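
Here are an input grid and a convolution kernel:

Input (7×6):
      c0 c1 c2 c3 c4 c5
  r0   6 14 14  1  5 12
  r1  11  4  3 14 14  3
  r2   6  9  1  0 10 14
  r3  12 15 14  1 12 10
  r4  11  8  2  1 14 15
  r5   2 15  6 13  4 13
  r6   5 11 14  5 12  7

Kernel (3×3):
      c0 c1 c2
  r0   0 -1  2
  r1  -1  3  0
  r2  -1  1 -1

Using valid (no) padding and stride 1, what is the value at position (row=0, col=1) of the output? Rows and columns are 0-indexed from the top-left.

The receptive field on the input at this output position is [14 14 1 / 4 3 14 / 9 1 0]. Elementwise product with the kernel and sum: 14·-1 + 1·2 + 4·-1 + 3·3 + 9·-1 + 1·1 + 0·-1.

-15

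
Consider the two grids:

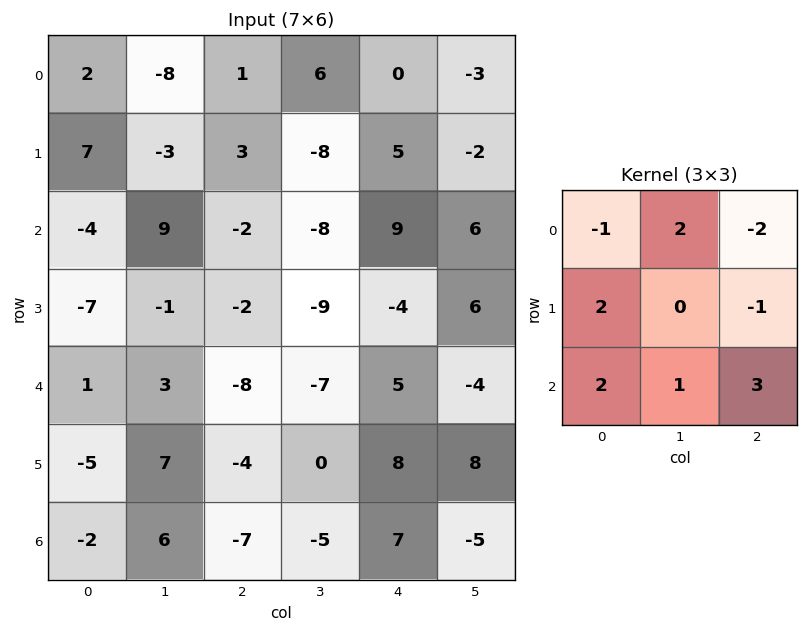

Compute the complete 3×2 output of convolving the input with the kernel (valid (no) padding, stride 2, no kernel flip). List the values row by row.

-14 27
-5 -40
-4 -30

Output[0,0]: The receptive field on the input at this output position is [2 -8 1 / 7 -3 3 / -4 9 -2]. Elementwise product with the kernel and sum: 2·-1 + -8·2 + 1·-2 + 7·2 + 3·-1 + -4·2 + 9·1 + -2·3.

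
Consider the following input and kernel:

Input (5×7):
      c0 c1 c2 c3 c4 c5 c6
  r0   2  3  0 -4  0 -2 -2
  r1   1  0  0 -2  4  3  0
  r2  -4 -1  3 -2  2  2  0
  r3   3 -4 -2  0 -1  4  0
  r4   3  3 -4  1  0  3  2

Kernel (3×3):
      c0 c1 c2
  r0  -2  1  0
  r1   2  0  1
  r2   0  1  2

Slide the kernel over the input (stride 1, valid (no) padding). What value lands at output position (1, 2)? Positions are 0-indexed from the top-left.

4

The receptive field on the input at this output position is [0 -2 4 / 3 -2 2 / -2 0 -1]. Elementwise product with the kernel and sum: 0·-2 + -2·1 + 3·2 + 2·1 + 0·1 + -1·2.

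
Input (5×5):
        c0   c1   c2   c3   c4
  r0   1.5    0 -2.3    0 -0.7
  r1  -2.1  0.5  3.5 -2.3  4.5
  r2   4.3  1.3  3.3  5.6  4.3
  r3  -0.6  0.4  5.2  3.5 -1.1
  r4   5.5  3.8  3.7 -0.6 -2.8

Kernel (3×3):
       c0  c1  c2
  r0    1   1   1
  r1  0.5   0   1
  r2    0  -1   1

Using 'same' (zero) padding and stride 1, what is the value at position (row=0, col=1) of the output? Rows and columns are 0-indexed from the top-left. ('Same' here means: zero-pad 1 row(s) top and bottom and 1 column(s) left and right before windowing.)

1.45

The receptive field on the zero-padded input at this output position is [0 0 0 / 1.5 0 -2.3 / -2.1 0.5 3.5]. Elementwise product with the kernel and sum: 0·1 + 0·1 + 0·1 + 1.5·0.5 + -2.3·1 + 0.5·-1 + 3.5·1.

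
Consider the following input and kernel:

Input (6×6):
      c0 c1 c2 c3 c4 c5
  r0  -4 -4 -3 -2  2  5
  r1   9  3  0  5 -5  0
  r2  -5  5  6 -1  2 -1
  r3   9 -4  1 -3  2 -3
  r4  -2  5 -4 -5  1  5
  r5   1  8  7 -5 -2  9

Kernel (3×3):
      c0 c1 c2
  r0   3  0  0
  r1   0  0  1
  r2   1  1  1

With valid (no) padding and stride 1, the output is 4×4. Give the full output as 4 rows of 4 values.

-6 3 -7 -6
39 2 2 10
-15 8 12 -5
39 -7 4 -2

Output[0,0]: The receptive field on the input at this output position is [-4 -4 -3 / 9 3 0 / -5 5 6]. Elementwise product with the kernel and sum: -4·3 + 0·1 + -5·1 + 5·1 + 6·1.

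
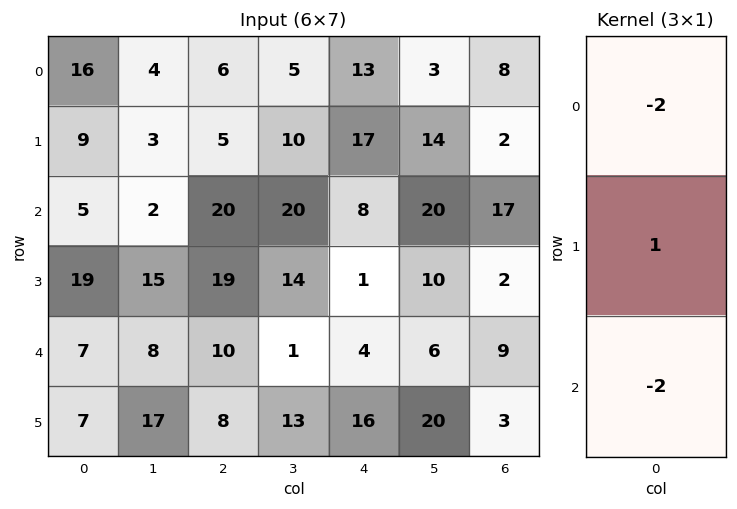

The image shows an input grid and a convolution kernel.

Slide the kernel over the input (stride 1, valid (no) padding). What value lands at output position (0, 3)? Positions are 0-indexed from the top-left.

-40

The receptive field on the input at this output position is [5 / 10 / 20]. Elementwise product with the kernel and sum: 5·-2 + 10·1 + 20·-2.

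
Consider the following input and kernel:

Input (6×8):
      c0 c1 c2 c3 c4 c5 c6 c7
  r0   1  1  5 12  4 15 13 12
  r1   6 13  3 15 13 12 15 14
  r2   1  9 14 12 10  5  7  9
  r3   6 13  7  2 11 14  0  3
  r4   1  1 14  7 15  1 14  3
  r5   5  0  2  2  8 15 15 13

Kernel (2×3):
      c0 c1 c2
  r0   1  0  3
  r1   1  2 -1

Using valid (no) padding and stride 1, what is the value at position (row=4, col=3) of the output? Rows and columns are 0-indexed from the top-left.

The receptive field on the input at this output position is [7 15 1 / 2 8 15]. Elementwise product with the kernel and sum: 7·1 + 1·3 + 2·1 + 8·2 + 15·-1.

13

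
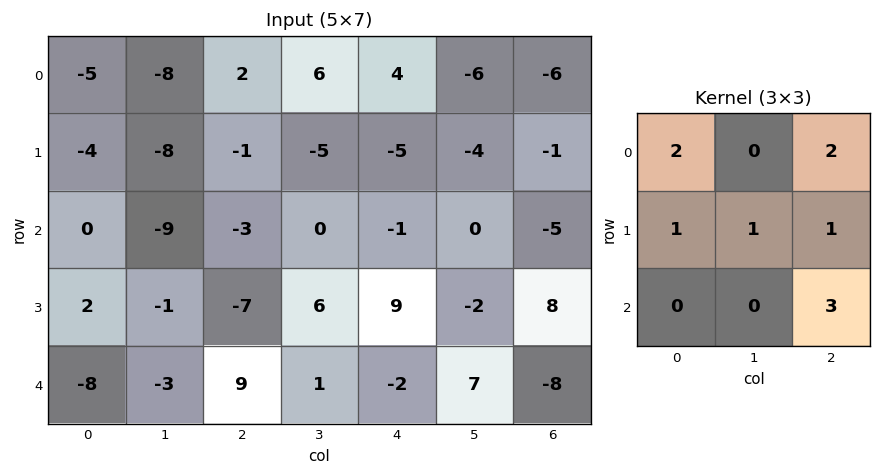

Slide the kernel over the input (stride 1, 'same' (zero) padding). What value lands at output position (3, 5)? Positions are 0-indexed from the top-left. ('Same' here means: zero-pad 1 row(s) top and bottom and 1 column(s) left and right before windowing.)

The receptive field on the zero-padded input at this output position is [-1 0 -5 / 9 -2 8 / -2 7 -8]. Elementwise product with the kernel and sum: -1·2 + -5·2 + 9·1 + -2·1 + 8·1 + -8·3.

-21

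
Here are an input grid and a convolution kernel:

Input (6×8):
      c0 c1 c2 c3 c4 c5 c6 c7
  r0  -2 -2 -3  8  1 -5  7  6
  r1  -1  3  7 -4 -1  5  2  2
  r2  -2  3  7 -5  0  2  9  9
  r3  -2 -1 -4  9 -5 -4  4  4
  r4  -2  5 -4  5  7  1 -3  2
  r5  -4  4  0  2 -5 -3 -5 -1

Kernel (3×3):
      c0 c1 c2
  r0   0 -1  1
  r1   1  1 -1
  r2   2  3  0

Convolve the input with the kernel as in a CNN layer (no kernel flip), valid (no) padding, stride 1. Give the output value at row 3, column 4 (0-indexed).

The receptive field on the input at this output position is [-5 -4 4 / 7 1 -3 / -5 -3 -5]. Elementwise product with the kernel and sum: -4·-1 + 4·1 + 7·1 + 1·1 + -3·-1 + -5·2 + -3·3.

0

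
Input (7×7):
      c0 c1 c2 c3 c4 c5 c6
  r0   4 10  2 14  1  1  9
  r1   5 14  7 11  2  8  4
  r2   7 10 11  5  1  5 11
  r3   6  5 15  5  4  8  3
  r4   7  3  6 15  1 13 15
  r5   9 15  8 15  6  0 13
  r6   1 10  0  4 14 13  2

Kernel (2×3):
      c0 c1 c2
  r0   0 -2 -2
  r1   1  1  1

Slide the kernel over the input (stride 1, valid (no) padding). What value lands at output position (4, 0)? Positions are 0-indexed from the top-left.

The receptive field on the input at this output position is [7 3 6 / 9 15 8]. Elementwise product with the kernel and sum: 3·-2 + 6·-2 + 9·1 + 15·1 + 8·1.

14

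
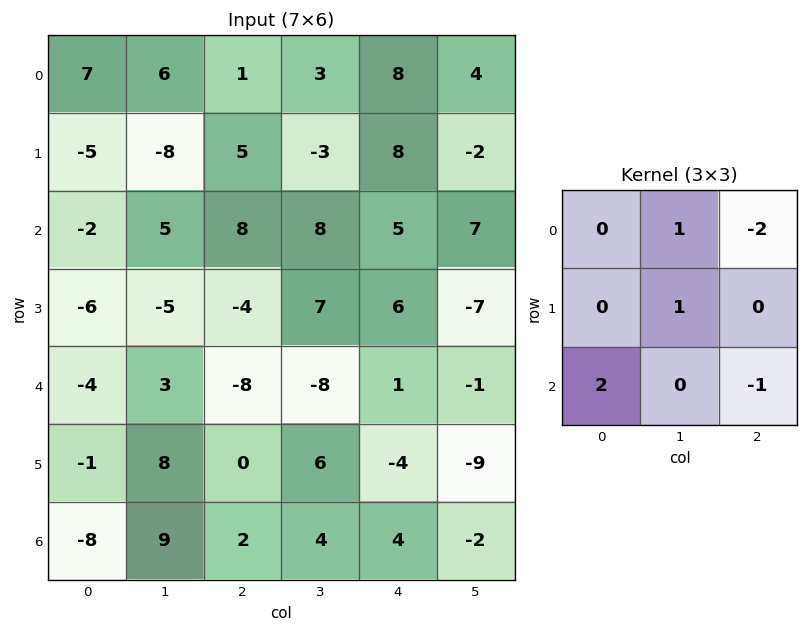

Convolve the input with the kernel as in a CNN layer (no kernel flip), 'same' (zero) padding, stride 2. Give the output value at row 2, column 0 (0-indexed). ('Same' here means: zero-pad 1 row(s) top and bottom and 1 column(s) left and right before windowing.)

-8

The receptive field on the zero-padded input at this output position is [0 -6 -5 / 0 -4 3 / 0 -1 8]. Elementwise product with the kernel and sum: -6·1 + -5·-2 + -4·1 + 0·2 + 8·-1.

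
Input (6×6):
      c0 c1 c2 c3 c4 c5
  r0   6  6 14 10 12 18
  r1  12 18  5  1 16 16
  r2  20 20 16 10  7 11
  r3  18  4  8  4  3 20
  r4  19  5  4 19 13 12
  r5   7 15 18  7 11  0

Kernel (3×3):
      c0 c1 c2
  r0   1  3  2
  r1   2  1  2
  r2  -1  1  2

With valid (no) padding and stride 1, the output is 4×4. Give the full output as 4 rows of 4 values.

Output[0,0]: The receptive field on the input at this output position is [6 6 14 / 12 18 5 / 20 20 16]. Elementwise product with the kernel and sum: 6·1 + 6·3 + 14·2 + 12·2 + 18·1 + 5·2 + 20·-1 + 20·1 + 16·2.

136 127 119 151
170 123 98 169
162 149 127 122
141 105 90 132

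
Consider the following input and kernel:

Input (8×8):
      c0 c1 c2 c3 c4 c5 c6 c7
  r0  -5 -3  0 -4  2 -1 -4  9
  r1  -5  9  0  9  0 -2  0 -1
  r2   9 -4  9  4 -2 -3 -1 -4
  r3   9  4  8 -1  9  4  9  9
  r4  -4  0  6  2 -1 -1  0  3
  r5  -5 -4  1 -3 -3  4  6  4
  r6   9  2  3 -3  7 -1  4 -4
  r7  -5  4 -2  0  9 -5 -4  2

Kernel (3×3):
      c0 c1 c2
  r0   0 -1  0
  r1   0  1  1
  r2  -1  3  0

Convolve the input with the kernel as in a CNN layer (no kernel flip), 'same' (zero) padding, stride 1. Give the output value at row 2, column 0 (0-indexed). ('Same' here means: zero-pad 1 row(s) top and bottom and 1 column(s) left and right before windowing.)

37

The receptive field on the zero-padded input at this output position is [0 -5 9 / 0 9 -4 / 0 9 4]. Elementwise product with the kernel and sum: -5·-1 + 9·1 + -4·1 + 0·-1 + 9·3.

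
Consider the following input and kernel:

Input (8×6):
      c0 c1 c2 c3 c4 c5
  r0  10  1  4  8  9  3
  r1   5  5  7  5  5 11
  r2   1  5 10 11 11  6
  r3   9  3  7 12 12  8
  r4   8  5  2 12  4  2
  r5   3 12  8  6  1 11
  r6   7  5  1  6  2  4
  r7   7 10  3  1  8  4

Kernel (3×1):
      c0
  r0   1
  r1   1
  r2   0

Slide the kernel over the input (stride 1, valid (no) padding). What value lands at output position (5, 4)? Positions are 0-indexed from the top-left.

3

The receptive field on the input at this output position is [1 / 2 / 8]. Elementwise product with the kernel and sum: 1·1 + 2·1.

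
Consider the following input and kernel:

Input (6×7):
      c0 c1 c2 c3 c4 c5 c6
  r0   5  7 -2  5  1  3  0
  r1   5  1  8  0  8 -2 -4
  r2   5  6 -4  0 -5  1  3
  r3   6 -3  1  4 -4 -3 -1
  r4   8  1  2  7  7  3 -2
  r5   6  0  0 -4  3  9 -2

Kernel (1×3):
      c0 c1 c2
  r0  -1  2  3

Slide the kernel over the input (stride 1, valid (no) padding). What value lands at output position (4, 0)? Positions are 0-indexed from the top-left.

The receptive field on the input at this output position is [8 1 2]. Elementwise product with the kernel and sum: 8·-1 + 1·2 + 2·3.

0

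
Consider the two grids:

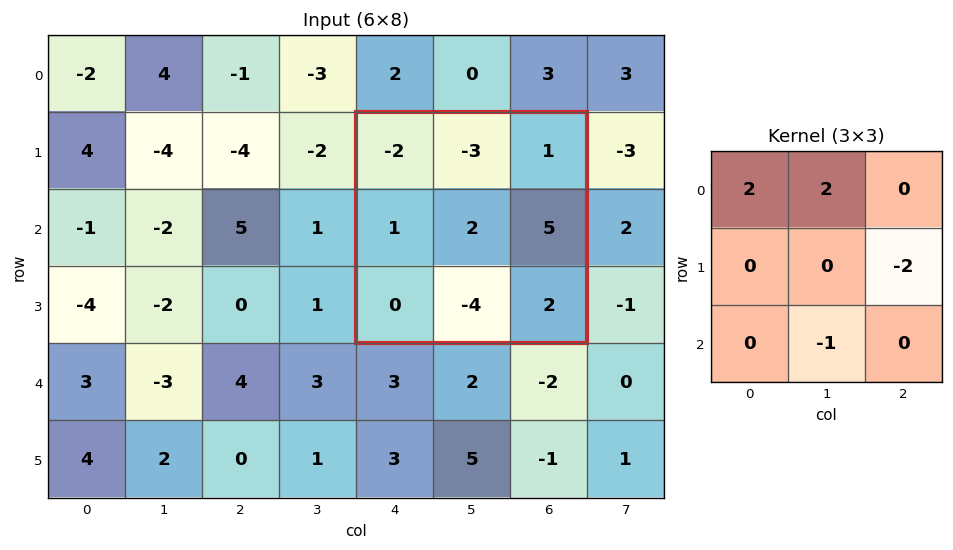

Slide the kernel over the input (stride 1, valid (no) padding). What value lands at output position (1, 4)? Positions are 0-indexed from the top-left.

The receptive field on the input at this output position is [-2 -3 1 / 1 2 5 / 0 -4 2]. Elementwise product with the kernel and sum: -2·2 + -3·2 + 5·-2 + -4·-1.

-16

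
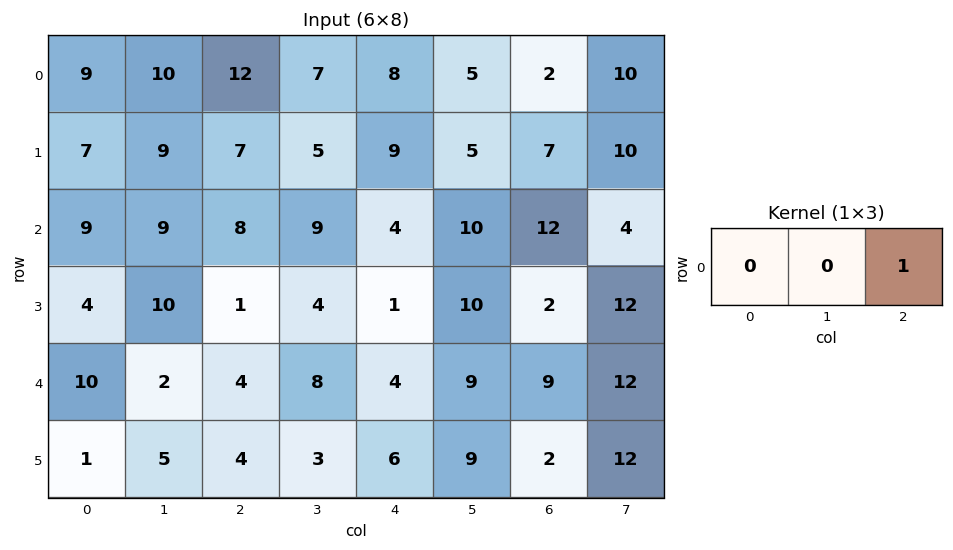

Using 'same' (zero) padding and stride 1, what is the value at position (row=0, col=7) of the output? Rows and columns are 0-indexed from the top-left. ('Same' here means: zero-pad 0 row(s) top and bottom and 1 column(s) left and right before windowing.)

0

The receptive field on the zero-padded input at this output position is [2 10 0]. Elementwise product with the kernel and sum: 0·1.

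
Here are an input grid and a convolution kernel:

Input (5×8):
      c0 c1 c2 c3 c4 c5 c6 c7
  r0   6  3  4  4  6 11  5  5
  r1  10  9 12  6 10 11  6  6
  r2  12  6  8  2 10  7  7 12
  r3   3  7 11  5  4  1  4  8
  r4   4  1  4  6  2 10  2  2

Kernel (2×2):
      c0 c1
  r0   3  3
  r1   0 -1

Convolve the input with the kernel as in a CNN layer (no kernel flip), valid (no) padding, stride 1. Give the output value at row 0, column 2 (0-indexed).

18

The receptive field on the input at this output position is [4 4 / 12 6]. Elementwise product with the kernel and sum: 4·3 + 4·3 + 6·-1.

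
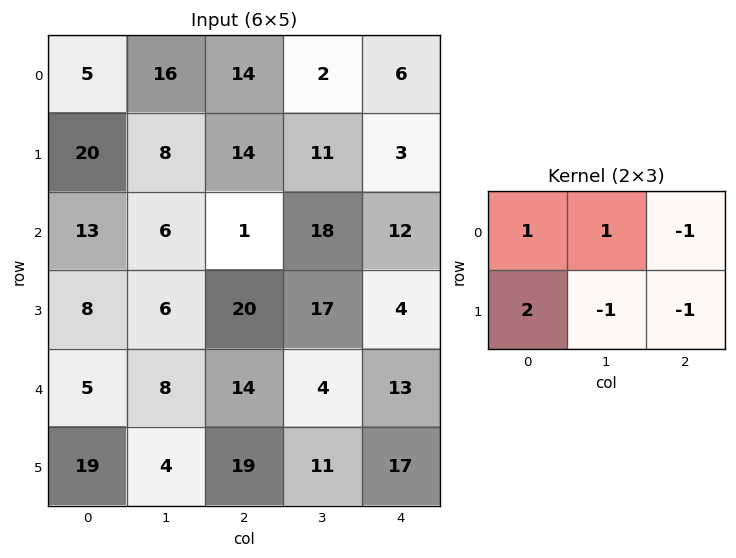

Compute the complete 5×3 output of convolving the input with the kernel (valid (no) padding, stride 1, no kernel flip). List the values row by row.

25 19 24
33 4 -6
8 -36 26
-18 7 44
14 -4 15

Output[0,0]: The receptive field on the input at this output position is [5 16 14 / 20 8 14]. Elementwise product with the kernel and sum: 5·1 + 16·1 + 14·-1 + 20·2 + 8·-1 + 14·-1.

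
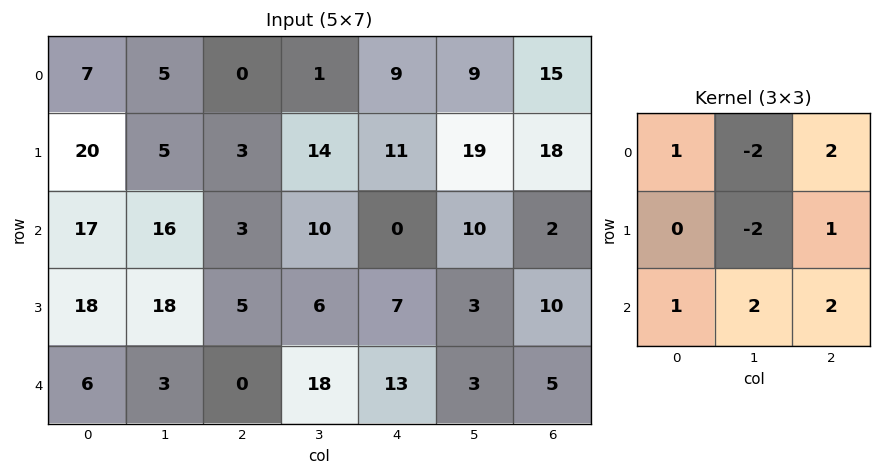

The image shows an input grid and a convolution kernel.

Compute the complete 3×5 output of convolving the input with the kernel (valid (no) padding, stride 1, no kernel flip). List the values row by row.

45 57 22 28 25
51 71 8 66 24
-28 65 40 69 17

Output[0,0]: The receptive field on the input at this output position is [7 5 0 / 20 5 3 / 17 16 3]. Elementwise product with the kernel and sum: 7·1 + 5·-2 + 0·2 + 5·-2 + 3·1 + 17·1 + 16·2 + 3·2.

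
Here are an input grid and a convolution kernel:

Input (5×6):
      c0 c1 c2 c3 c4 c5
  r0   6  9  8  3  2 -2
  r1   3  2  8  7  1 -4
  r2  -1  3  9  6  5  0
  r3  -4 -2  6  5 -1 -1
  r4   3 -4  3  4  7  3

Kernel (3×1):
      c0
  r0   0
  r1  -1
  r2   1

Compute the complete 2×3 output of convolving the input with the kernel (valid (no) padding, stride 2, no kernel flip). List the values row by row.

-4 1 4
7 -3 8

Output[0,0]: The receptive field on the input at this output position is [6 / 3 / -1]. Elementwise product with the kernel and sum: 3·-1 + -1·1.
Output[0,1]: The receptive field on the input at this output position is [8 / 8 / 9]. Elementwise product with the kernel and sum: 8·-1 + 9·1.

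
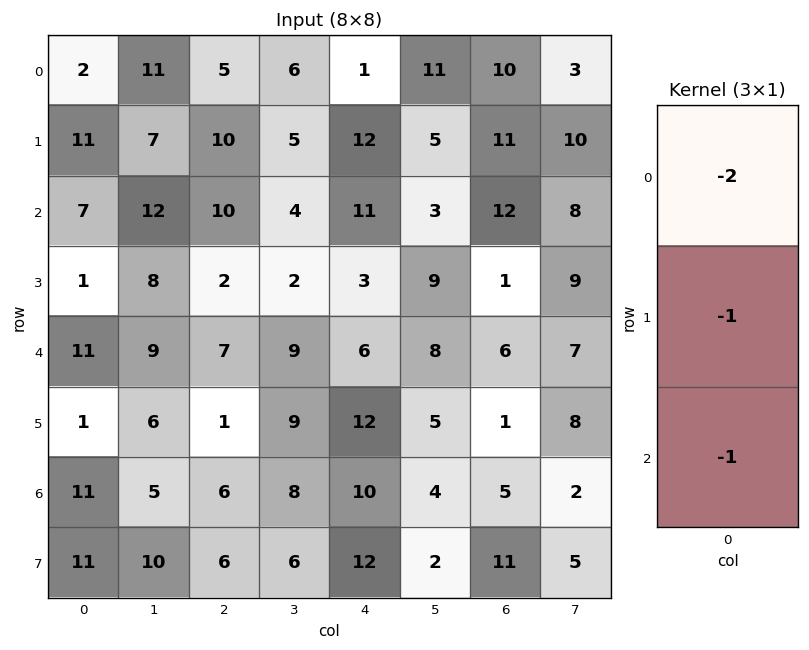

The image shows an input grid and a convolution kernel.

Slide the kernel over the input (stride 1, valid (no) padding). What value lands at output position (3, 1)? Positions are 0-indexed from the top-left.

-31

The receptive field on the input at this output position is [8 / 9 / 6]. Elementwise product with the kernel and sum: 8·-2 + 9·-1 + 6·-1.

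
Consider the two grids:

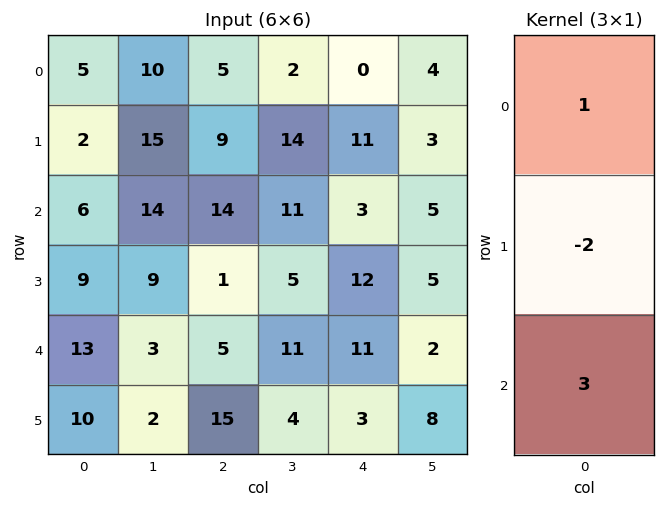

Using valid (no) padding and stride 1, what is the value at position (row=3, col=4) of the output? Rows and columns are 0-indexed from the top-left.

The receptive field on the input at this output position is [12 / 11 / 3]. Elementwise product with the kernel and sum: 12·1 + 11·-2 + 3·3.

-1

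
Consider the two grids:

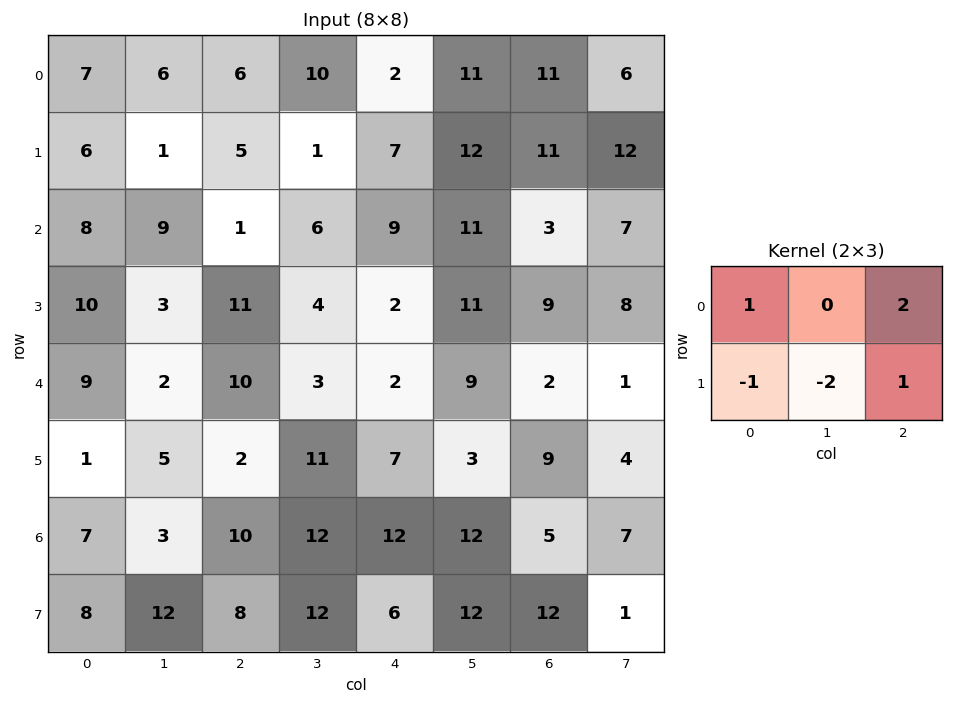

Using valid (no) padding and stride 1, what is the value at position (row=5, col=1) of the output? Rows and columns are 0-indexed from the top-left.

16

The receptive field on the input at this output position is [5 2 11 / 3 10 12]. Elementwise product with the kernel and sum: 5·1 + 11·2 + 3·-1 + 10·-2 + 12·1.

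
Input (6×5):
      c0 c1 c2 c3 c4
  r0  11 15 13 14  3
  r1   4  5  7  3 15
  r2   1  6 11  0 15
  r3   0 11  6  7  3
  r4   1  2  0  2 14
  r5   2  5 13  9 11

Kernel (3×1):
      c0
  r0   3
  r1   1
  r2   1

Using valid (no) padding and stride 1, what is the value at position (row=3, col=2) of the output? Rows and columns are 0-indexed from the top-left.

31

The receptive field on the input at this output position is [6 / 0 / 13]. Elementwise product with the kernel and sum: 6·3 + 0·1 + 13·1.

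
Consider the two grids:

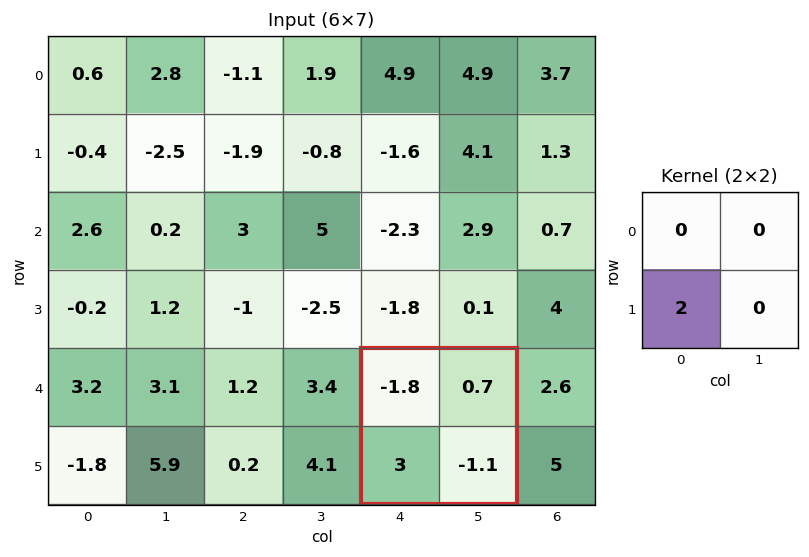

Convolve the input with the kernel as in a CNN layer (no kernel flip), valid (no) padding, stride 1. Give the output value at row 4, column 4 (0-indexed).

6

The receptive field on the input at this output position is [-1.8 0.7 / 3 -1.1]. Elementwise product with the kernel and sum: 3·2.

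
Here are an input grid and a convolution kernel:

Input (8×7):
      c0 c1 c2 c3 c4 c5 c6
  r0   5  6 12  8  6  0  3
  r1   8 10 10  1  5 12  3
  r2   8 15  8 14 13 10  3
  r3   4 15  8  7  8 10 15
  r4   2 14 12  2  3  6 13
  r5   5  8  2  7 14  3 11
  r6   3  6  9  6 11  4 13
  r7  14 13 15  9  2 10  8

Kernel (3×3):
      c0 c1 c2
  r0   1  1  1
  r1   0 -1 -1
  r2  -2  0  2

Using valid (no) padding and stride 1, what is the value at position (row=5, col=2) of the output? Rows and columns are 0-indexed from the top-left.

-20

The receptive field on the input at this output position is [2 7 14 / 9 6 11 / 15 9 2]. Elementwise product with the kernel and sum: 2·1 + 7·1 + 14·1 + 6·-1 + 11·-1 + 15·-2 + 2·2.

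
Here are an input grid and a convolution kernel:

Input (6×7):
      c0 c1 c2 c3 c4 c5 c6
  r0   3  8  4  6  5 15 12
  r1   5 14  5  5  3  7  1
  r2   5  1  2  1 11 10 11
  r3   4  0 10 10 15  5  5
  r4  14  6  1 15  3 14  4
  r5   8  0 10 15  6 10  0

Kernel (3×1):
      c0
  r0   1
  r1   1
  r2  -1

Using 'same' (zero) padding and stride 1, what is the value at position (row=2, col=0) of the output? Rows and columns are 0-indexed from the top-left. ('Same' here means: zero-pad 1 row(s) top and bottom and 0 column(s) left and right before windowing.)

6

The receptive field on the zero-padded input at this output position is [5 / 5 / 4]. Elementwise product with the kernel and sum: 5·1 + 5·1 + 4·-1.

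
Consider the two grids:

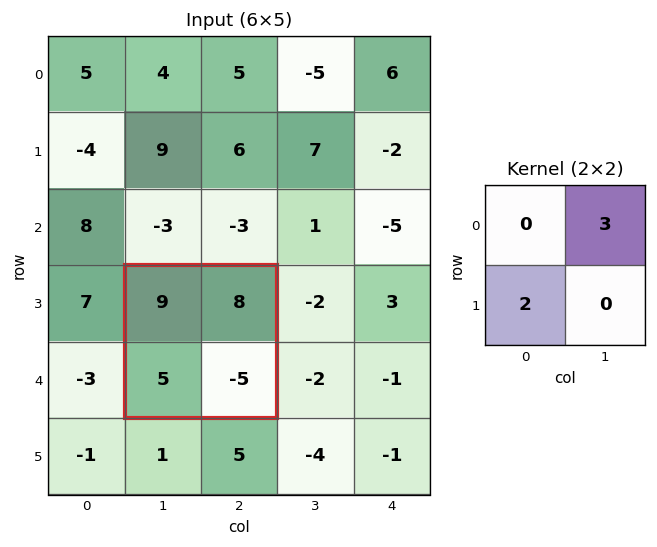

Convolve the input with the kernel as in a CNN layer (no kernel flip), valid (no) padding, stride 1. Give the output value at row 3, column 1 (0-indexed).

The receptive field on the input at this output position is [9 8 / 5 -5]. Elementwise product with the kernel and sum: 8·3 + 5·2.

34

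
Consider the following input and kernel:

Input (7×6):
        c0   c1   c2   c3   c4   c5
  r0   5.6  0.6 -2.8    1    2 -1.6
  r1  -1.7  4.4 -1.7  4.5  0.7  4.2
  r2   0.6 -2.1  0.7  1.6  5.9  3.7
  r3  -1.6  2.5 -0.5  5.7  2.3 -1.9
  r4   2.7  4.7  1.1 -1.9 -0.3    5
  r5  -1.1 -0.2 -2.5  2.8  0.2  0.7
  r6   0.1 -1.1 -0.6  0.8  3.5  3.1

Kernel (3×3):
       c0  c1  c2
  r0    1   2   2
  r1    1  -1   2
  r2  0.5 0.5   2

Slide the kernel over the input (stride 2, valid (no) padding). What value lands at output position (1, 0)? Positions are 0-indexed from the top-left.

-1.4

The receptive field on the input at this output position is [0.6 -2.1 0.7 / -1.6 2.5 -0.5 / 2.7 4.7 1.1]. Elementwise product with the kernel and sum: 0.6·1 + -2.1·2 + 0.7·2 + -1.6·1 + 2.5·-1 + -0.5·2 + 2.7·0.5 + 4.7·0.5 + 1.1·2.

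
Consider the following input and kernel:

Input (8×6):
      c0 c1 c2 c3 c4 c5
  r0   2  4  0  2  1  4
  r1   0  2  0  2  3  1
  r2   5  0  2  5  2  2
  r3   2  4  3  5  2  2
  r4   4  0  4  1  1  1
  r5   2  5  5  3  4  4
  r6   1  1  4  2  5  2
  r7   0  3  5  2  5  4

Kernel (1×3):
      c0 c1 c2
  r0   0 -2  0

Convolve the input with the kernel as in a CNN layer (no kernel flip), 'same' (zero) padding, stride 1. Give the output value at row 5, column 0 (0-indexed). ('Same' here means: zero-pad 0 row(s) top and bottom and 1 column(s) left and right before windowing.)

-4

The receptive field on the zero-padded input at this output position is [0 2 5]. Elementwise product with the kernel and sum: 2·-2.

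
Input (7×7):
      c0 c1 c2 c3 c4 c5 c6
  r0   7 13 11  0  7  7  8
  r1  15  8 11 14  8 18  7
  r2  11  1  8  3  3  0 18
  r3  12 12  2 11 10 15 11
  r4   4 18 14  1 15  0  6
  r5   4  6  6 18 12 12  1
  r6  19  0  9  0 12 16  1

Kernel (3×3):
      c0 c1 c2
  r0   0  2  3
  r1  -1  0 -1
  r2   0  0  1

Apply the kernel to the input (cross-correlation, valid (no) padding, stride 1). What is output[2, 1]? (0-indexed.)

The receptive field on the input at this output position is [1 8 3 / 12 2 11 / 18 14 1]. Elementwise product with the kernel and sum: 8·2 + 3·3 + 12·-1 + 11·-1 + 1·1.

3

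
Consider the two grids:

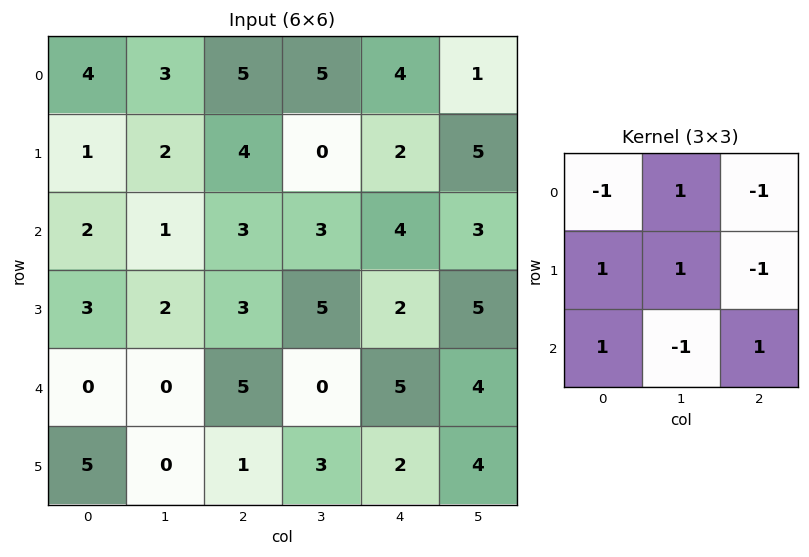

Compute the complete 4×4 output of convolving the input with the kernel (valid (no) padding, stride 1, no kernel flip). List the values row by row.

-3 4 2 -3
1 7 -4 9
3 -6 12 -1
-3 3 0 -2

Output[0,0]: The receptive field on the input at this output position is [4 3 5 / 1 2 4 / 2 1 3]. Elementwise product with the kernel and sum: 4·-1 + 3·1 + 5·-1 + 1·1 + 2·1 + 4·-1 + 2·1 + 1·-1 + 3·1.
Output[0,1]: The receptive field on the input at this output position is [3 5 5 / 2 4 0 / 1 3 3]. Elementwise product with the kernel and sum: 3·-1 + 5·1 + 5·-1 + 2·1 + 4·1 + 0·-1 + 1·1 + 3·-1 + 3·1.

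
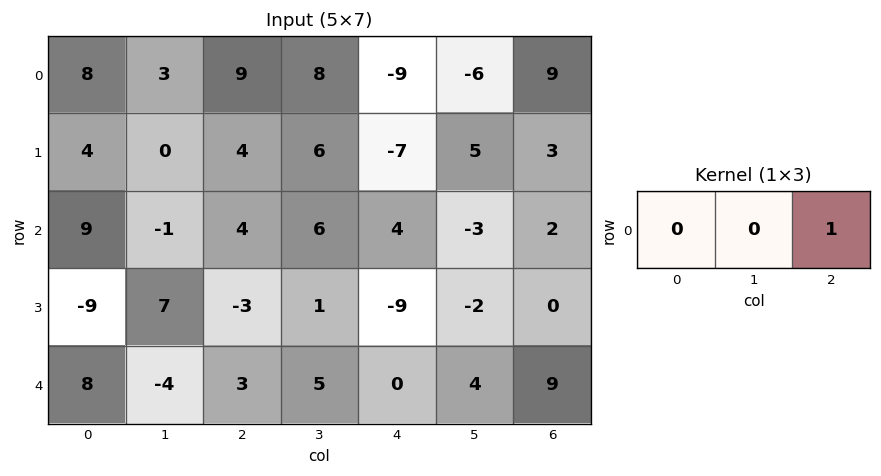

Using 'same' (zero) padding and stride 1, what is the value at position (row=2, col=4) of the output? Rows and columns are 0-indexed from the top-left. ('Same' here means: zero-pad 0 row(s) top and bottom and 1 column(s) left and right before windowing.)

-3

The receptive field on the zero-padded input at this output position is [6 4 -3]. Elementwise product with the kernel and sum: -3·1.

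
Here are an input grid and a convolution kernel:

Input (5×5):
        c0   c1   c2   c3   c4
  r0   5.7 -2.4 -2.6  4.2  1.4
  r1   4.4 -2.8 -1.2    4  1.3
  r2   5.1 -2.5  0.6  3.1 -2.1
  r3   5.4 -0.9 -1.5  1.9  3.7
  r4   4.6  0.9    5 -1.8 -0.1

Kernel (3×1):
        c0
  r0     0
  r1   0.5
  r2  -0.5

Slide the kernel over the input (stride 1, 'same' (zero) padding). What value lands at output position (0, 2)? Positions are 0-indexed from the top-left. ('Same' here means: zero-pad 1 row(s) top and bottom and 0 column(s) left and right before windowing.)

The receptive field on the zero-padded input at this output position is [0 / -2.6 / -1.2]. Elementwise product with the kernel and sum: -2.6·0.5 + -1.2·-0.5.

-0.7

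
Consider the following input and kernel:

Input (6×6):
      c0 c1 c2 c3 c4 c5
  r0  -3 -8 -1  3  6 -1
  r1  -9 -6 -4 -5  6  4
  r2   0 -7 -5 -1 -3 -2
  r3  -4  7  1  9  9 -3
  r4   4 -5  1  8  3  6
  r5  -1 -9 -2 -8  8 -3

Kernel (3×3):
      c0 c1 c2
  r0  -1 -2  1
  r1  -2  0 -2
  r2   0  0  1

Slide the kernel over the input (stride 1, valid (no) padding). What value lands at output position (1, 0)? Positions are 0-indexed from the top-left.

The receptive field on the input at this output position is [-9 -6 -4 / 0 -7 -5 / -4 7 1]. Elementwise product with the kernel and sum: -9·-1 + -6·-2 + -4·1 + 0·-2 + -5·-2 + 1·1.

28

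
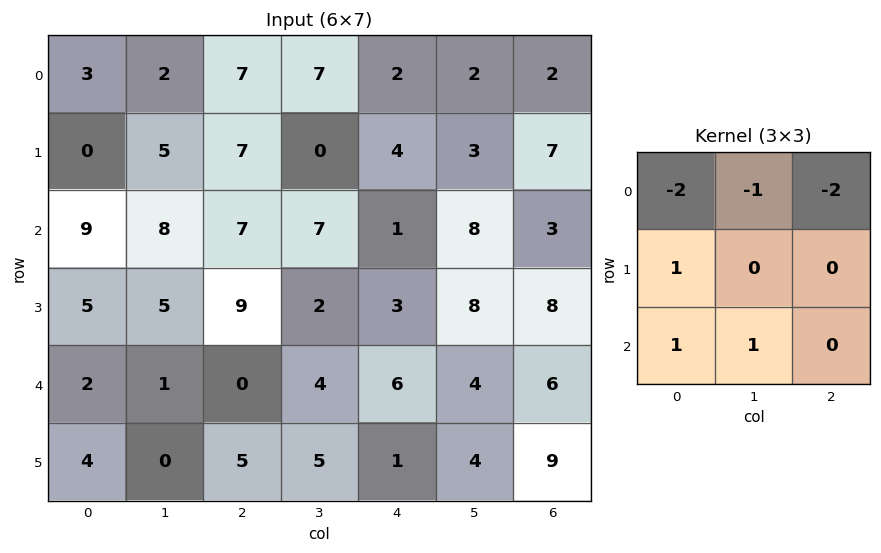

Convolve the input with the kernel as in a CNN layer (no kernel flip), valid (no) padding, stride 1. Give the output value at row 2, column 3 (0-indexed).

The receptive field on the input at this output position is [7 1 8 / 2 3 8 / 4 6 4]. Elementwise product with the kernel and sum: 7·-2 + 1·-1 + 8·-2 + 2·1 + 4·1 + 6·1.

-19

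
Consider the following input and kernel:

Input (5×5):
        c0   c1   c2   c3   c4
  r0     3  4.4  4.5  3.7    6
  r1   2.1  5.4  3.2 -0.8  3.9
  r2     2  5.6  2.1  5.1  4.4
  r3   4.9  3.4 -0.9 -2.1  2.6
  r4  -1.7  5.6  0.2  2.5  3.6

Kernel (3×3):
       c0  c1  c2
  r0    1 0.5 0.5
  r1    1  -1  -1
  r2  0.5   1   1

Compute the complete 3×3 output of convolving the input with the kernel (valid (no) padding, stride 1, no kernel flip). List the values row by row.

9.65 21.5 20
5.65 3.7 -2.6
13.2 21.1 11.65

Output[0,0]: The receptive field on the input at this output position is [3 4.4 4.5 / 2.1 5.4 3.2 / 2 5.6 2.1]. Elementwise product with the kernel and sum: 3·1 + 4.4·0.5 + 4.5·0.5 + 2.1·1 + 5.4·-1 + 3.2·-1 + 2·0.5 + 5.6·1 + 2.1·1.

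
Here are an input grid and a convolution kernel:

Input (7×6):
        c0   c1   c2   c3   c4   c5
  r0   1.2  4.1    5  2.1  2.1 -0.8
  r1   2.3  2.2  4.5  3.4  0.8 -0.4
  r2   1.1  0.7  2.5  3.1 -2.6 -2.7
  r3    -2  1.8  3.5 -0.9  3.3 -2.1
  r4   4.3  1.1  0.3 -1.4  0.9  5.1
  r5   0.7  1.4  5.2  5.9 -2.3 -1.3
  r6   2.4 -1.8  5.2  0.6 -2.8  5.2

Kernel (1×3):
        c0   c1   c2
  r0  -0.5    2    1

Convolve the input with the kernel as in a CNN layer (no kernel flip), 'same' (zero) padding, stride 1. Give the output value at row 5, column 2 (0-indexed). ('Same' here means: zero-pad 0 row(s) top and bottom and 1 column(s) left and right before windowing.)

15.6

The receptive field on the zero-padded input at this output position is [1.4 5.2 5.9]. Elementwise product with the kernel and sum: 1.4·-0.5 + 5.2·2 + 5.9·1.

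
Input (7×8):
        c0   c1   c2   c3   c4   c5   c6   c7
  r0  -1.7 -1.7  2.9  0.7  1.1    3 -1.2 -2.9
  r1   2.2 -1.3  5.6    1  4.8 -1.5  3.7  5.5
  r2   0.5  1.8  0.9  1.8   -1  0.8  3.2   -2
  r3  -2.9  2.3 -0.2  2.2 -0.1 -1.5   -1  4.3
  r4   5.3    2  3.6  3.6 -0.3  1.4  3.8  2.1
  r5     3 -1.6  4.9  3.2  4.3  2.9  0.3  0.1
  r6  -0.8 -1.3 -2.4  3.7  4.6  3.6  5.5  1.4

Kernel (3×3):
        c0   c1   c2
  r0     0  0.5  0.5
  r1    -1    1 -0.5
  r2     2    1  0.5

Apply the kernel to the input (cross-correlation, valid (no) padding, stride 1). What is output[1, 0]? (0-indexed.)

The receptive field on the input at this output position is [2.2 -1.3 5.6 / 0.5 1.8 0.9 / -2.9 2.3 -0.2]. Elementwise product with the kernel and sum: -1.3·0.5 + 5.6·0.5 + 0.5·-1 + 1.8·1 + 0.9·-0.5 + -2.9·2 + 2.3·1 + -0.2·0.5.

-0.6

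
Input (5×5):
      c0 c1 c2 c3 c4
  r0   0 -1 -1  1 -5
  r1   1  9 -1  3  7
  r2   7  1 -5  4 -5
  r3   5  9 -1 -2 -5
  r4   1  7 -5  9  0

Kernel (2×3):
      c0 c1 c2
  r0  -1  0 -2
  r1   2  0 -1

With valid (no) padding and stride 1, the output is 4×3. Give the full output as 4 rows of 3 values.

Output[0,0]: The receptive field on the input at this output position is [0 -1 -1 / 1 9 -1]. Elementwise product with the kernel and sum: 0·-1 + -1·-2 + 1·2 + -1·-1.
Output[0,1]: The receptive field on the input at this output position is [-1 -1 1 / 9 -1 3]. Elementwise product with the kernel and sum: -1·-1 + 1·-2 + 9·2 + 3·-1.

5 14 2
20 -17 -18
14 11 18
4 0 1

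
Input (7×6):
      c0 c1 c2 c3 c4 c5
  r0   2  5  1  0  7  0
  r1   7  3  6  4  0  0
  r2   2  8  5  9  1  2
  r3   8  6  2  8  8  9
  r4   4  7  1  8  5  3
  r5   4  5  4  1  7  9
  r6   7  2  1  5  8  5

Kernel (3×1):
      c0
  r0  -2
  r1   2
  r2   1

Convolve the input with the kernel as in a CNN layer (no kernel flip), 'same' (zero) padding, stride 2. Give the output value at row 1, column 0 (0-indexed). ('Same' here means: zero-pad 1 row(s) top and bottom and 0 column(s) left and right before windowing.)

The receptive field on the zero-padded input at this output position is [7 / 2 / 8]. Elementwise product with the kernel and sum: 7·-2 + 2·2 + 8·1.

-2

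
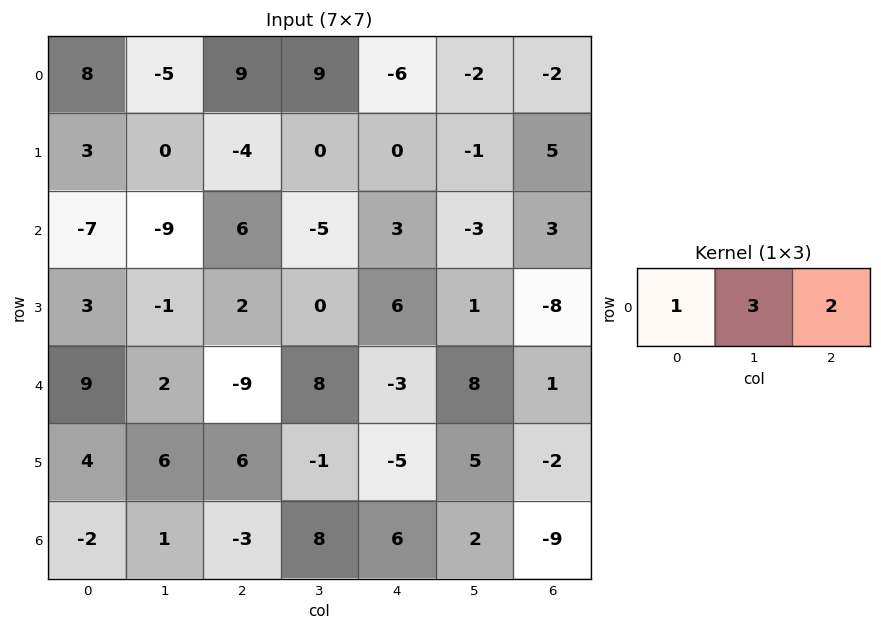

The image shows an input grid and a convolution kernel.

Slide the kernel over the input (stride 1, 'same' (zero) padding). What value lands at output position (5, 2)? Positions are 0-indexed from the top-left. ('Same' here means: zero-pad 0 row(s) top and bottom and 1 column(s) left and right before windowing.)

The receptive field on the zero-padded input at this output position is [6 6 -1]. Elementwise product with the kernel and sum: 6·1 + 6·3 + -1·2.

22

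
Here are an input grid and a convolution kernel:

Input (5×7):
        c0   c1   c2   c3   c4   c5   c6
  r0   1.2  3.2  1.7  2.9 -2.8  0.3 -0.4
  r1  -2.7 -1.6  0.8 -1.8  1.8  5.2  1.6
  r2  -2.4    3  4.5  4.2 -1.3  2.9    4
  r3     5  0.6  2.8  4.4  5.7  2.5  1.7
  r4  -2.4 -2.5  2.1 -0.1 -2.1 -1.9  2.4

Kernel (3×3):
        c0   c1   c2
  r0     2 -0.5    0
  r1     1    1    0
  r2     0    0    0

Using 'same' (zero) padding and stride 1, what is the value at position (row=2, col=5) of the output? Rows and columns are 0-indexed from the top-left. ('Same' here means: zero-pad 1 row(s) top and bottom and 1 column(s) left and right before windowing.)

The receptive field on the zero-padded input at this output position is [1.8 5.2 1.6 / -1.3 2.9 4 / 5.7 2.5 1.7]. Elementwise product with the kernel and sum: 1.8·2 + 5.2·-0.5 + -1.3·1 + 2.9·1.

2.6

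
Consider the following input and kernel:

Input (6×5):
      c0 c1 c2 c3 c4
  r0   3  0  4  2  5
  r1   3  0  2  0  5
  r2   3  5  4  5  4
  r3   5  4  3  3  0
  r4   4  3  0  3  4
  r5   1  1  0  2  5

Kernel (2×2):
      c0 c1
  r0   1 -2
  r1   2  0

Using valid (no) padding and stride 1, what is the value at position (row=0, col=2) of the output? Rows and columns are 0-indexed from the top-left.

The receptive field on the input at this output position is [4 2 / 2 0]. Elementwise product with the kernel and sum: 4·1 + 2·-2 + 2·2.

4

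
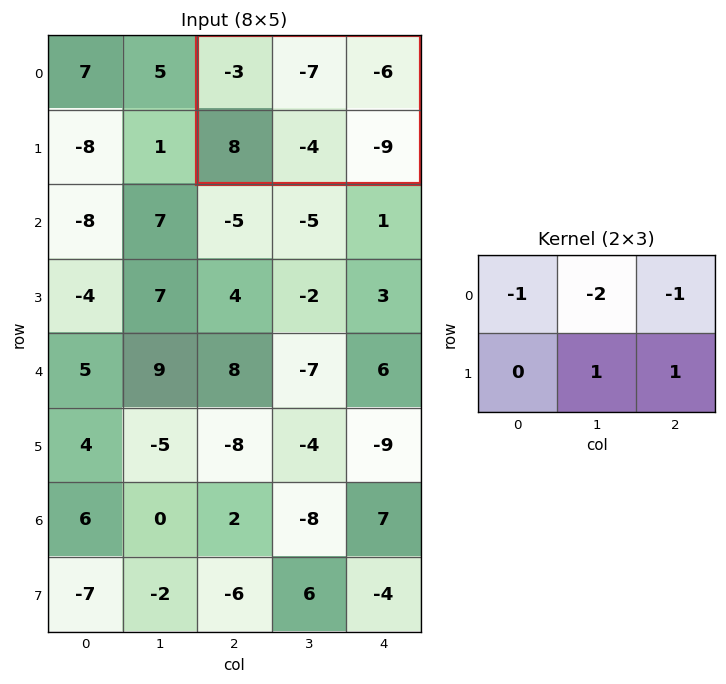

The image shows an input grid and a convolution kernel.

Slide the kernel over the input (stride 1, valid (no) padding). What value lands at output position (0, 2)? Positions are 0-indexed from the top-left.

10

The receptive field on the input at this output position is [-3 -7 -6 / 8 -4 -9]. Elementwise product with the kernel and sum: -3·-1 + -7·-2 + -6·-1 + -4·1 + -9·1.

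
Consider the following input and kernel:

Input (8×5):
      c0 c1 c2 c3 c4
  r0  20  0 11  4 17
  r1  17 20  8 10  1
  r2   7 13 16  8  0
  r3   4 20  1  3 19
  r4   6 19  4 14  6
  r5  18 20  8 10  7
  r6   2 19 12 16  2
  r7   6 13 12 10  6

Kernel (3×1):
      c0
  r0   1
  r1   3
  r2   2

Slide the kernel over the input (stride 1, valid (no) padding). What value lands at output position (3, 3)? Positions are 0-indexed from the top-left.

65

The receptive field on the input at this output position is [3 / 14 / 10]. Elementwise product with the kernel and sum: 3·1 + 14·3 + 10·2.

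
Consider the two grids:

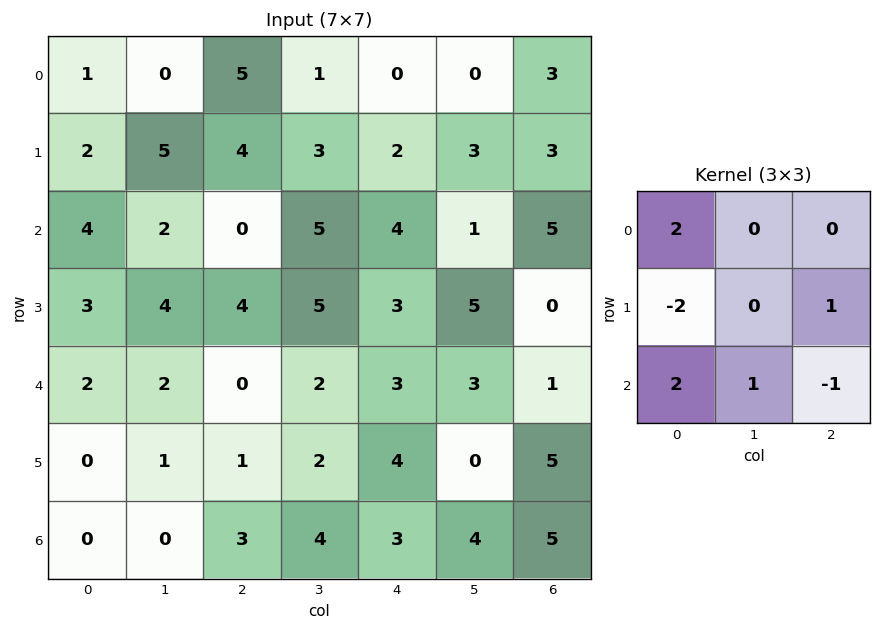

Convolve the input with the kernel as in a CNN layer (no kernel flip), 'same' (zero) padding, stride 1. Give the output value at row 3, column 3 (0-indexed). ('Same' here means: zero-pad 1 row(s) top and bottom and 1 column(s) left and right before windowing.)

The receptive field on the zero-padded input at this output position is [0 5 4 / 4 5 3 / 0 2 3]. Elementwise product with the kernel and sum: 0·2 + 4·-2 + 3·1 + 0·2 + 2·1 + 3·-1.

-6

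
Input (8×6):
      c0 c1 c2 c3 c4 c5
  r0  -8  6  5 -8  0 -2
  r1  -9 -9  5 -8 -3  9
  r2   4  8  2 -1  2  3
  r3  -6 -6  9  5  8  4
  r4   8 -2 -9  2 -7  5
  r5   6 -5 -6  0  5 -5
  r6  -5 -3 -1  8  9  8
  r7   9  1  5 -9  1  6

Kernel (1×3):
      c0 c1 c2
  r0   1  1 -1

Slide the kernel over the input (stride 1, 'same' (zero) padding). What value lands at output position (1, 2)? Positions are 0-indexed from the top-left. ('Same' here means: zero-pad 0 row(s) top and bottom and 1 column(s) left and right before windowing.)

4

The receptive field on the zero-padded input at this output position is [-9 5 -8]. Elementwise product with the kernel and sum: -9·1 + 5·1 + -8·-1.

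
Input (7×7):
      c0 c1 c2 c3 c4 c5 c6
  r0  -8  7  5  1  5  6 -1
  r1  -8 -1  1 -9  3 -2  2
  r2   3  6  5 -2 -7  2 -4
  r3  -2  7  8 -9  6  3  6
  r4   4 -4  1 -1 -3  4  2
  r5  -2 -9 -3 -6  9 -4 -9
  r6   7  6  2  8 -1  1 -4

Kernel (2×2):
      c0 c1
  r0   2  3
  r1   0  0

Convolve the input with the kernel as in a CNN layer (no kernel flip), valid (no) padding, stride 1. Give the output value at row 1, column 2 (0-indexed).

The receptive field on the input at this output position is [1 -9 / 5 -2]. Elementwise product with the kernel and sum: 1·2 + -9·3.

-25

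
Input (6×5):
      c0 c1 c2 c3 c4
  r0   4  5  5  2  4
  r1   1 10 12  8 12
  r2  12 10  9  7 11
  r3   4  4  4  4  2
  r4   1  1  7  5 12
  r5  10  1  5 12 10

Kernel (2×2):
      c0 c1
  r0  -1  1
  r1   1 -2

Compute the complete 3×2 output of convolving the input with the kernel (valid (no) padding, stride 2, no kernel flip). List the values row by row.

-18 -7
-6 -6
8 -21

Output[0,0]: The receptive field on the input at this output position is [4 5 / 1 10]. Elementwise product with the kernel and sum: 4·-1 + 5·1 + 1·1 + 10·-2.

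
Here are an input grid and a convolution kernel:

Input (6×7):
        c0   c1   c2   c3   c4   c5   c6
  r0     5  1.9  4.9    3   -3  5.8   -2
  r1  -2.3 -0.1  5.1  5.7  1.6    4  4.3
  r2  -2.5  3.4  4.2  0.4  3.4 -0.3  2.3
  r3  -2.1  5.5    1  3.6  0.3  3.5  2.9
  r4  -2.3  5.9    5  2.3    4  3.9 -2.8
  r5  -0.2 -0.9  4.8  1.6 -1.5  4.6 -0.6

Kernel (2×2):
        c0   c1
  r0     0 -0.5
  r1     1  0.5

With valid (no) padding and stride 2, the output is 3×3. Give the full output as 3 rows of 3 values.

Output[0,0]: The receptive field on the input at this output position is [5 1.9 / -2.3 -0.1]. Elementwise product with the kernel and sum: 1.9·-0.5 + -2.3·1 + -0.1·0.5.

-3.3 6.45 0.7
-1.05 2.6 2.2
-3.6 4.45 -1.15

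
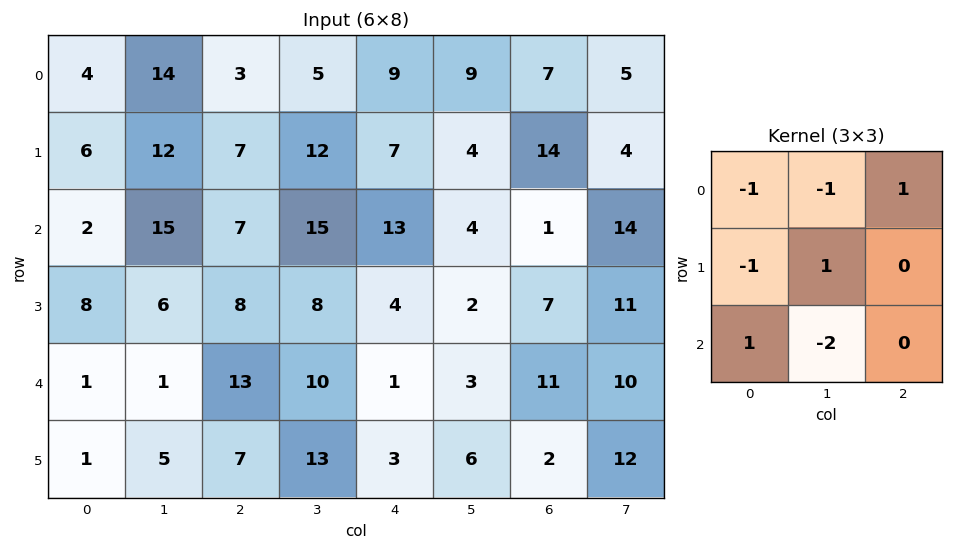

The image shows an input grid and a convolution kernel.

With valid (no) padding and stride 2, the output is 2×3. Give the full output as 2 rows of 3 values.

-37 -17 -9
-13 -16 -23

Output[0,0]: The receptive field on the input at this output position is [4 14 3 / 6 12 7 / 2 15 7]. Elementwise product with the kernel and sum: 4·-1 + 14·-1 + 3·1 + 6·-1 + 12·1 + 2·1 + 15·-2.
Output[0,1]: The receptive field on the input at this output position is [3 5 9 / 7 12 7 / 7 15 13]. Elementwise product with the kernel and sum: 3·-1 + 5·-1 + 9·1 + 7·-1 + 12·1 + 7·1 + 15·-2.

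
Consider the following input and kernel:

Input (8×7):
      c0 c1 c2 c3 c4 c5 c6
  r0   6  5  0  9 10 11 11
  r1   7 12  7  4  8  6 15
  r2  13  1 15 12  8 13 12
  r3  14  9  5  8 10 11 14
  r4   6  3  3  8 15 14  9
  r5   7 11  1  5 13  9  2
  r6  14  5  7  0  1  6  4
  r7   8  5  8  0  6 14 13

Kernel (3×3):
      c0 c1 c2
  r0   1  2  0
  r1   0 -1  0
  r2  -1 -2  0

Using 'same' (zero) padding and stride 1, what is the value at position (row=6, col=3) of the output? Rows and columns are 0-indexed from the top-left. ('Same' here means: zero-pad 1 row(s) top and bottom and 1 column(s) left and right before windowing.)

The receptive field on the zero-padded input at this output position is [1 5 13 / 7 0 1 / 8 0 6]. Elementwise product with the kernel and sum: 1·1 + 5·2 + 0·-1 + 8·-1 + 0·-2.

3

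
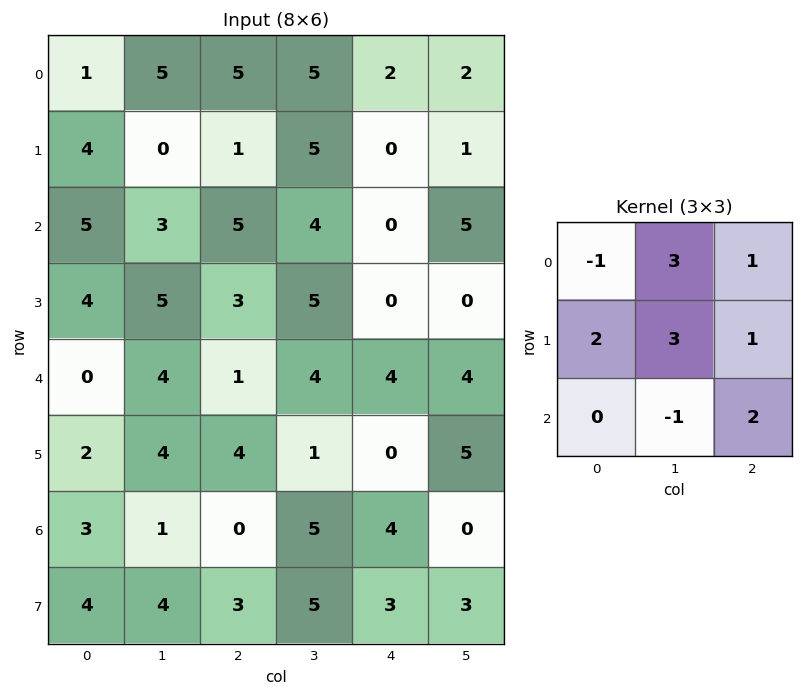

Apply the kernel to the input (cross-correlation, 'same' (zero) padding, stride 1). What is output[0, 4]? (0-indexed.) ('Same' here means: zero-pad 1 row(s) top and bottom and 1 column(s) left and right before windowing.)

20

The receptive field on the zero-padded input at this output position is [0 0 0 / 5 2 2 / 5 0 1]. Elementwise product with the kernel and sum: 0·-1 + 0·3 + 0·1 + 5·2 + 2·3 + 2·1 + 0·-1 + 1·2.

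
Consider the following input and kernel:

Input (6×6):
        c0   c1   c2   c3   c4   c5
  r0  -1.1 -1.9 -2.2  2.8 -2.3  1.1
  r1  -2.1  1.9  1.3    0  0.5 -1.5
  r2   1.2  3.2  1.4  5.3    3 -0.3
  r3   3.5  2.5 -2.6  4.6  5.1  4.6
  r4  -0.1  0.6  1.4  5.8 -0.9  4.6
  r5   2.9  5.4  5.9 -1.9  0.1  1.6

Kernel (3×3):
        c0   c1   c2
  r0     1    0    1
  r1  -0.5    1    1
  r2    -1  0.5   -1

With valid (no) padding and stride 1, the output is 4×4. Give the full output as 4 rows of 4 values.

Output[0,0]: The receptive field on the input at this output position is [-1.1 -1.9 -2.2 / -2.1 1.9 1.3 / 1.2 3.2 1.4]. Elementwise product with the kernel and sum: -1.1·1 + -2.2·1 + -2.1·-0.5 + 1.9·1 + 1.3·1 + 1.2·-1 + 3.2·0.5 + 1.4·-1.
Output[0,1]: The receptive field on the input at this output position is [-1.9 -2.2 2.8 / 1.9 1.3 0 / 3.2 1.4 5.3]. Elementwise product with the kernel and sum: -1.9·1 + 2.8·1 + 1.9·-0.5 + 1.3·1 + 0·1 + 3.2·-1 + 1.4·0.5 + 5.3·-1.

-0.05 -6.55 -6.4 -0.6
3.55 -1.4 9.2 -8.1
-0.25 3.55 17.8 1.55
-3.15 13.45 -0.25 10.35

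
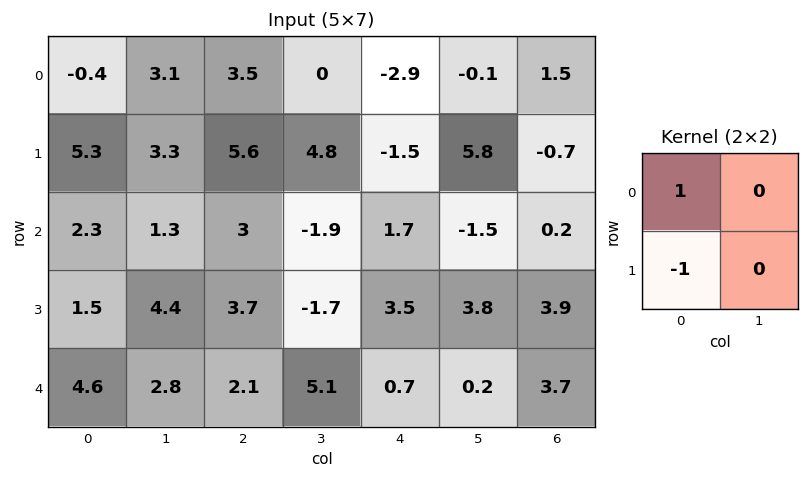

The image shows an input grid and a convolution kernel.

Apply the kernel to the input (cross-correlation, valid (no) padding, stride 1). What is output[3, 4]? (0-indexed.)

The receptive field on the input at this output position is [3.5 3.8 / 0.7 0.2]. Elementwise product with the kernel and sum: 3.5·1 + 0.7·-1.

2.8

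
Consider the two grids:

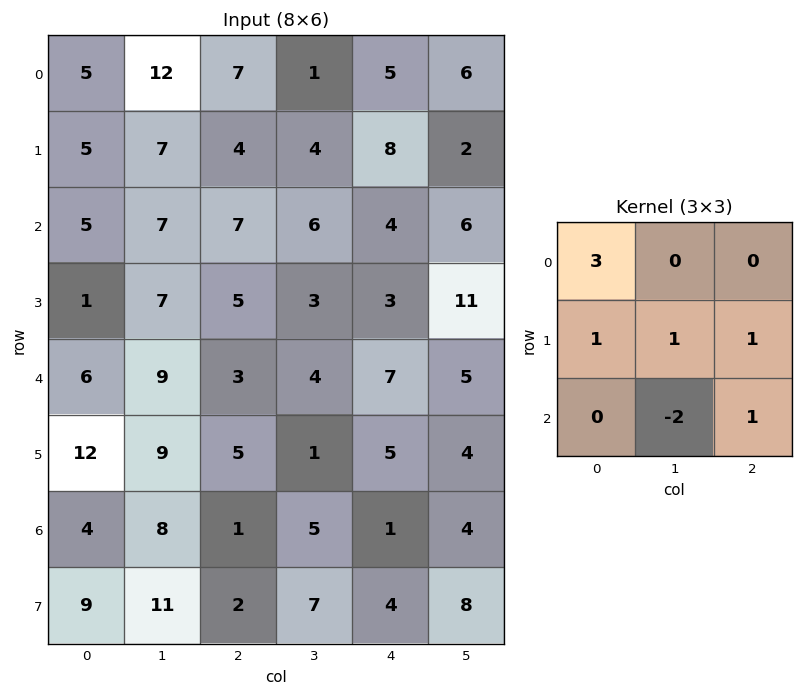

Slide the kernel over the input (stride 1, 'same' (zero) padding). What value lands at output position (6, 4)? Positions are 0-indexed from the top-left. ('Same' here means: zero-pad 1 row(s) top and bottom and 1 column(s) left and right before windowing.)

13

The receptive field on the zero-padded input at this output position is [1 5 4 / 5 1 4 / 7 4 8]. Elementwise product with the kernel and sum: 1·3 + 5·1 + 1·1 + 4·1 + 4·-2 + 8·1.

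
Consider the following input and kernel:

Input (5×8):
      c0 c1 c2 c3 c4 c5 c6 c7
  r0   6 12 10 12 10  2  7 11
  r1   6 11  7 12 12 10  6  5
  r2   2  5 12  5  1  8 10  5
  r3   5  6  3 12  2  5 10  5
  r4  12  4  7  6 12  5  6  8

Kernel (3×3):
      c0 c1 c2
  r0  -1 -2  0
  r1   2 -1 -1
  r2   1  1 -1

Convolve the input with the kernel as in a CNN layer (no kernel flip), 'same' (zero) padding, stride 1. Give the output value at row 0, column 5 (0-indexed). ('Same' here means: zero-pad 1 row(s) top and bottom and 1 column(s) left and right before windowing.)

27

The receptive field on the zero-padded input at this output position is [0 0 0 / 10 2 7 / 12 10 6]. Elementwise product with the kernel and sum: 0·-1 + 0·-2 + 10·2 + 2·-1 + 7·-1 + 12·1 + 10·1 + 6·-1.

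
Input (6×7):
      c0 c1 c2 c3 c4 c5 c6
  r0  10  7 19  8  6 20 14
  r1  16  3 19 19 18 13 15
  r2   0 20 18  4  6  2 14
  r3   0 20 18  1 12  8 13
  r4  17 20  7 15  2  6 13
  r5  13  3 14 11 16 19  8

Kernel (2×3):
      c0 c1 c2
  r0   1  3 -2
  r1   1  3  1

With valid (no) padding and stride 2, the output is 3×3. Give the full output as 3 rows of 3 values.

Output[0,0]: The receptive field on the input at this output position is [10 7 19 / 16 3 19]. Elementwise product with the kernel and sum: 10·1 + 7·3 + 19·-2 + 16·1 + 3·3 + 19·1.

37 125 110
102 51 33
99 111 75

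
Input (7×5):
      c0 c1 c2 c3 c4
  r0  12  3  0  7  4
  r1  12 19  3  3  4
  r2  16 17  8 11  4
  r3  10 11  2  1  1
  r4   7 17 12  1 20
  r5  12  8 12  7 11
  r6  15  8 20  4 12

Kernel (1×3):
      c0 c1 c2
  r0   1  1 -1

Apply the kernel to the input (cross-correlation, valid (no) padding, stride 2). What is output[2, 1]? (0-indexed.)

-7

The receptive field on the input at this output position is [12 1 20]. Elementwise product with the kernel and sum: 12·1 + 1·1 + 20·-1.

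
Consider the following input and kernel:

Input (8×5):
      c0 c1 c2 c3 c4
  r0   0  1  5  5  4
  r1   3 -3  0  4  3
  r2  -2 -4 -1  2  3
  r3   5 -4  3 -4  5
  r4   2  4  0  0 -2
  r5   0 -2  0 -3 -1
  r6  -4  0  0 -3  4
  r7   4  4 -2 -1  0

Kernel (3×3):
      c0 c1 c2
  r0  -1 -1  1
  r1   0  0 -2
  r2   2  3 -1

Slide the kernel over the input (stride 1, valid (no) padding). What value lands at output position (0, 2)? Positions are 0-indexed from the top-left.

The receptive field on the input at this output position is [5 5 4 / 0 4 3 / -1 2 3]. Elementwise product with the kernel and sum: 5·-1 + 5·-1 + 4·1 + 3·-2 + -1·2 + 2·3 + 3·-1.

-11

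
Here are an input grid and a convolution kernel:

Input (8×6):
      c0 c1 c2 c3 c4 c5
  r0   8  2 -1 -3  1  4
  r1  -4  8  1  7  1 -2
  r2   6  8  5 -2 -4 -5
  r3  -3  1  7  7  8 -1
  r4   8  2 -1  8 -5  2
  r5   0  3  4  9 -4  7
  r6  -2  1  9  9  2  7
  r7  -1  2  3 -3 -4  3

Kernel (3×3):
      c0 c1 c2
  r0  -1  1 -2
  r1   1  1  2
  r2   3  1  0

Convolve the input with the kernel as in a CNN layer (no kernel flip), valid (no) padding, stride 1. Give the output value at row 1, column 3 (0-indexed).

11

The receptive field on the input at this output position is [7 1 -2 / -2 -4 -5 / 7 8 -1]. Elementwise product with the kernel and sum: 7·-1 + 1·1 + -2·-2 + -2·1 + -4·1 + -5·2 + 7·3 + 8·1.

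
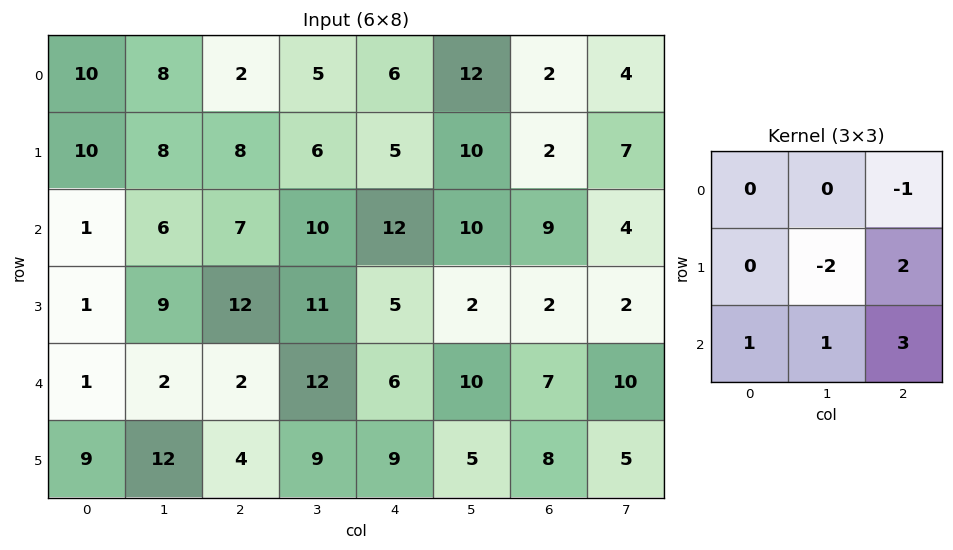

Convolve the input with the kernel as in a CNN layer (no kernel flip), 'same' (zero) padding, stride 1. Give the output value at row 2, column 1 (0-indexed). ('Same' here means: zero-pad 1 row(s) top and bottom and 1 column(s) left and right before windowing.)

The receptive field on the zero-padded input at this output position is [10 8 8 / 1 6 7 / 1 9 12]. Elementwise product with the kernel and sum: 8·-1 + 6·-2 + 7·2 + 1·1 + 9·1 + 12·3.

40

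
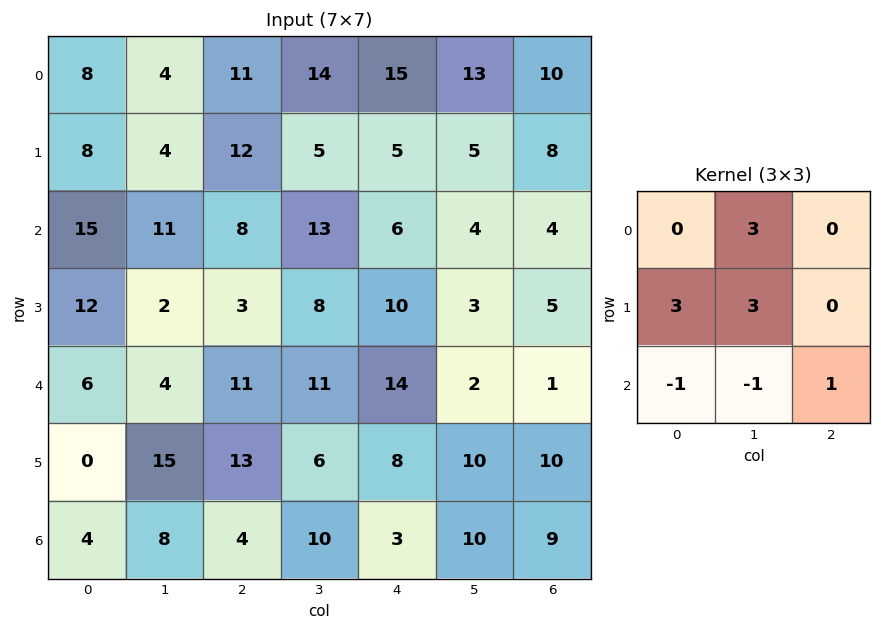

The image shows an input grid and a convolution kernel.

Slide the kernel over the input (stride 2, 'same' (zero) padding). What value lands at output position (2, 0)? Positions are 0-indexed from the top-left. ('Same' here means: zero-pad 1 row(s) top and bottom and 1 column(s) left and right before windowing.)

69

The receptive field on the zero-padded input at this output position is [0 12 2 / 0 6 4 / 0 0 15]. Elementwise product with the kernel and sum: 12·3 + 0·3 + 6·3 + 0·-1 + 0·-1 + 15·1.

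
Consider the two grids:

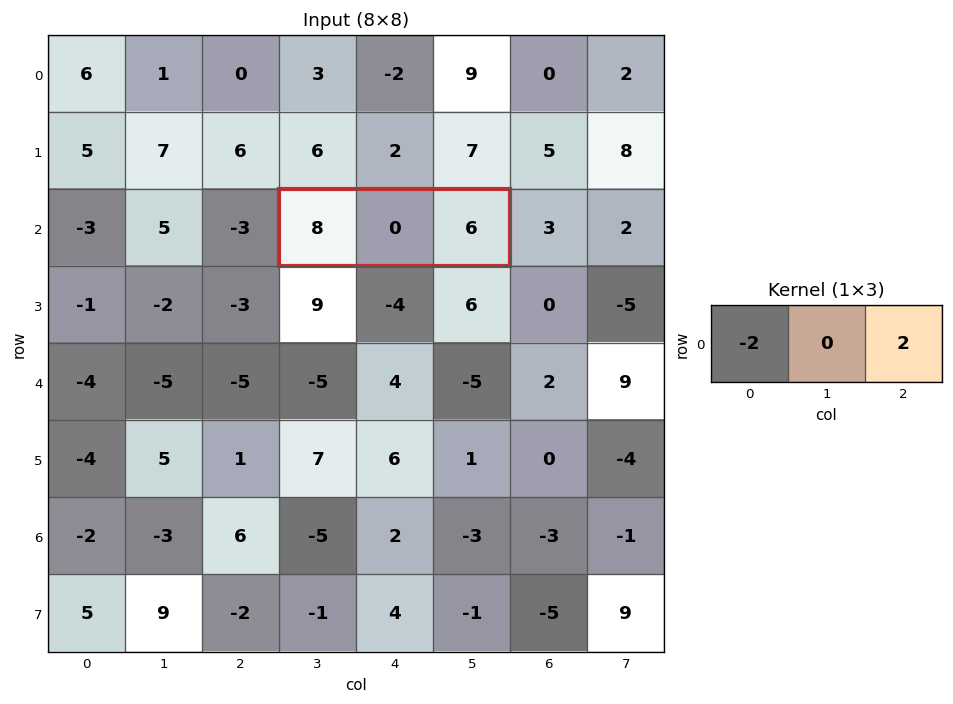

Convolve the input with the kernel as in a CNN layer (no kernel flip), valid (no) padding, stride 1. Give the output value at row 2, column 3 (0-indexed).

-4

The receptive field on the input at this output position is [8 0 6]. Elementwise product with the kernel and sum: 8·-2 + 6·2.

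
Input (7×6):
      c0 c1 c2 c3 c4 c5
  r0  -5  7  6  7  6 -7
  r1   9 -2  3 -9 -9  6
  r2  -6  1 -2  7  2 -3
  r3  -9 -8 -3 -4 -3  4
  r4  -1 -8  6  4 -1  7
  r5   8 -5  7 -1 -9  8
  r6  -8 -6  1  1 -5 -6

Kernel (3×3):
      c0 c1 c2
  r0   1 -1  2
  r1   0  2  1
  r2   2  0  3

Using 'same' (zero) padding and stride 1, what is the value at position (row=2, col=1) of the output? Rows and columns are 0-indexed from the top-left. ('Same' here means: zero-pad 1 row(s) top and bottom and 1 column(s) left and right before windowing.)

The receptive field on the zero-padded input at this output position is [9 -2 3 / -6 1 -2 / -9 -8 -3]. Elementwise product with the kernel and sum: 9·1 + -2·-1 + 3·2 + 1·2 + -2·1 + -9·2 + -3·3.

-10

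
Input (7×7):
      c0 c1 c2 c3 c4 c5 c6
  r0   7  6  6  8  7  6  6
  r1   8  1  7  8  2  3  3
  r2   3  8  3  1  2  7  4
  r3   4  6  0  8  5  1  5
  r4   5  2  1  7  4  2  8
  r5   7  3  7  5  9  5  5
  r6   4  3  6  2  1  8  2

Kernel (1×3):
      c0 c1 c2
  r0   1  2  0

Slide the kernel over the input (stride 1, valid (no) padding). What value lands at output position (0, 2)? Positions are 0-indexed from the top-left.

The receptive field on the input at this output position is [6 8 7]. Elementwise product with the kernel and sum: 6·1 + 8·2.

22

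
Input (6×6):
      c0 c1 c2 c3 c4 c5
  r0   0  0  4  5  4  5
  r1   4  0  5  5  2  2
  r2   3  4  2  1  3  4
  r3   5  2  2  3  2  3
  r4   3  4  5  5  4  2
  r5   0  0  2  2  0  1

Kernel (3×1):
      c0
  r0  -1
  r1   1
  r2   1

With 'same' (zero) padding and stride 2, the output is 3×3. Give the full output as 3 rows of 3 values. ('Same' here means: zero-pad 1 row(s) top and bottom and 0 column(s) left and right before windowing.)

Output[0,0]: The receptive field on the zero-padded input at this output position is [0 / 0 / 4]. Elementwise product with the kernel and sum: 0·-1 + 0·1 + 4·1.

4 9 6
4 -1 3
-2 5 2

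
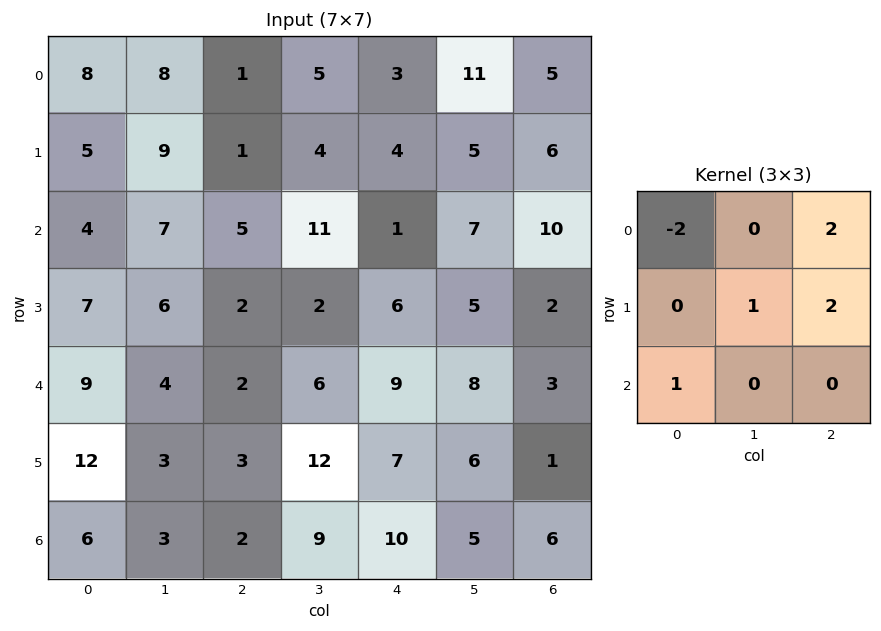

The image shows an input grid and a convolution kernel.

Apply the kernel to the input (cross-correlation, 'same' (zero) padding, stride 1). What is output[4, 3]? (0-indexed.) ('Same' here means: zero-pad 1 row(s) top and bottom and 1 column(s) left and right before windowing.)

35

The receptive field on the zero-padded input at this output position is [2 2 6 / 2 6 9 / 3 12 7]. Elementwise product with the kernel and sum: 2·-2 + 6·2 + 6·1 + 9·2 + 3·1.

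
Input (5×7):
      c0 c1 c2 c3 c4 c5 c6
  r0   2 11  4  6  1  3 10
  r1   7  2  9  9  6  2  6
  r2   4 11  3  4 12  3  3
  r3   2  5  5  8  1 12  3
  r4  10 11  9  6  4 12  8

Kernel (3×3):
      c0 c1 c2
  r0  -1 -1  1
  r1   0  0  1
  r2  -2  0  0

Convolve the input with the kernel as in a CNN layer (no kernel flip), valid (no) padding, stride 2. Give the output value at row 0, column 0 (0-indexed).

The receptive field on the input at this output position is [2 11 4 / 7 2 9 / 4 11 3]. Elementwise product with the kernel and sum: 2·-1 + 11·-1 + 4·1 + 9·1 + 4·-2.

-8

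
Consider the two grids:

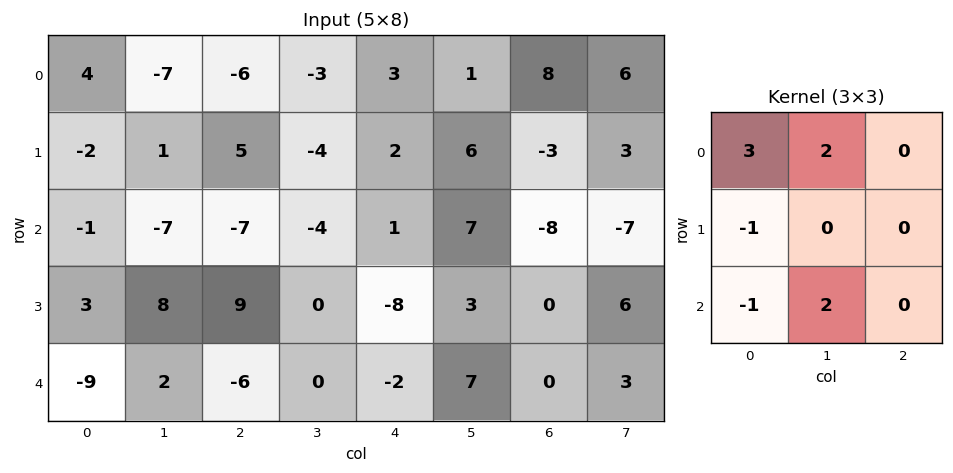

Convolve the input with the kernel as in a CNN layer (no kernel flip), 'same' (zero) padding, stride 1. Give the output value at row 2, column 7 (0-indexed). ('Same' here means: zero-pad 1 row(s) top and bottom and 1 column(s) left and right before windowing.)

17

The receptive field on the zero-padded input at this output position is [-3 3 0 / -8 -7 0 / 0 6 0]. Elementwise product with the kernel and sum: -3·3 + 3·2 + -8·-1 + 0·-1 + 6·2.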